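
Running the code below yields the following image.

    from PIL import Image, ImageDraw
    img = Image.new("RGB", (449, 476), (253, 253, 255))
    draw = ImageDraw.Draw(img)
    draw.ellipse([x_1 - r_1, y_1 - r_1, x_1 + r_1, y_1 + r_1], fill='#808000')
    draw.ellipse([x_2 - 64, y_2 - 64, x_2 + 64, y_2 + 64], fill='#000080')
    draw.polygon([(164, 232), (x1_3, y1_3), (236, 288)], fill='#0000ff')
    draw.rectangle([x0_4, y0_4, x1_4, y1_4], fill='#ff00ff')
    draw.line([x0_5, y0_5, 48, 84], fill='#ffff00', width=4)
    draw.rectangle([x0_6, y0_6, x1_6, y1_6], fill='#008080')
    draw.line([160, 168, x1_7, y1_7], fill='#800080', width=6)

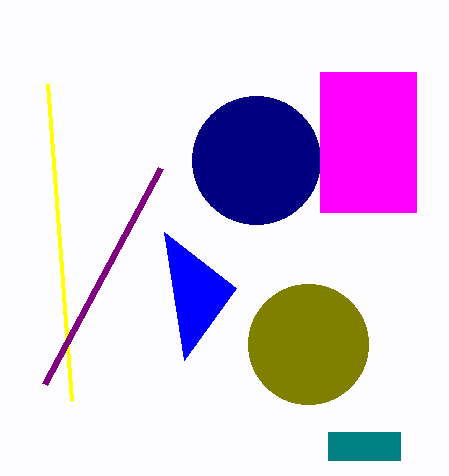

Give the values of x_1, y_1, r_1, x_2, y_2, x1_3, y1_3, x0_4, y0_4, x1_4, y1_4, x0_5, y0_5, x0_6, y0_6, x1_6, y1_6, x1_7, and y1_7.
x_1 = 308; y_1 = 344; r_1 = 60; x_2 = 256; y_2 = 160; x1_3 = 184; y1_3 = 360; x0_4 = 320; y0_4 = 72; x1_4 = 416; y1_4 = 212; x0_5 = 72; y0_5 = 400; x0_6 = 328; y0_6 = 432; x1_6 = 400; y1_6 = 460; x1_7 = 44; y1_7 = 384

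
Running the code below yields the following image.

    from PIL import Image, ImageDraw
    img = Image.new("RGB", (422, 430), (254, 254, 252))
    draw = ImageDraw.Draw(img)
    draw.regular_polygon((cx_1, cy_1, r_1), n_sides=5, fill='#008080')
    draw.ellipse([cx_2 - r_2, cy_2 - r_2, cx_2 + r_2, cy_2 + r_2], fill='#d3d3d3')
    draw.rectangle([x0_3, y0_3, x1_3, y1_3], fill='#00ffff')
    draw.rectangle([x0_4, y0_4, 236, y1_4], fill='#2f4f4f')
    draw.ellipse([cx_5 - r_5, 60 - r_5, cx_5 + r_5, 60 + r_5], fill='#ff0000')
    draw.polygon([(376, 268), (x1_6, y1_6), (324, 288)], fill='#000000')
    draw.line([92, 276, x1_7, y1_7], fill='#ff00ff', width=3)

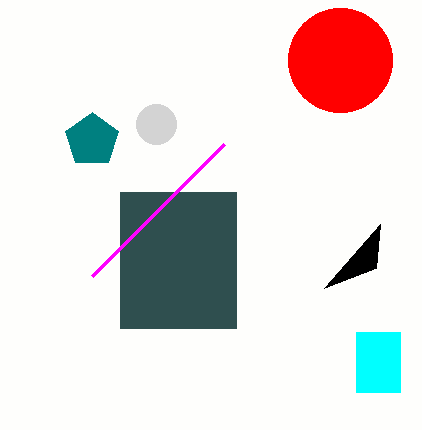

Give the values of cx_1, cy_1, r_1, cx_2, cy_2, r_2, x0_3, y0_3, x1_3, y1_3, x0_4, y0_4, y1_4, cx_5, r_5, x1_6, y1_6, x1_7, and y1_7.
cx_1 = 92; cy_1 = 140; r_1 = 28; cx_2 = 156; cy_2 = 124; r_2 = 20; x0_3 = 356; y0_3 = 332; x1_3 = 400; y1_3 = 392; x0_4 = 120; y0_4 = 192; y1_4 = 328; cx_5 = 340; r_5 = 52; x1_6 = 380; y1_6 = 224; x1_7 = 224; y1_7 = 144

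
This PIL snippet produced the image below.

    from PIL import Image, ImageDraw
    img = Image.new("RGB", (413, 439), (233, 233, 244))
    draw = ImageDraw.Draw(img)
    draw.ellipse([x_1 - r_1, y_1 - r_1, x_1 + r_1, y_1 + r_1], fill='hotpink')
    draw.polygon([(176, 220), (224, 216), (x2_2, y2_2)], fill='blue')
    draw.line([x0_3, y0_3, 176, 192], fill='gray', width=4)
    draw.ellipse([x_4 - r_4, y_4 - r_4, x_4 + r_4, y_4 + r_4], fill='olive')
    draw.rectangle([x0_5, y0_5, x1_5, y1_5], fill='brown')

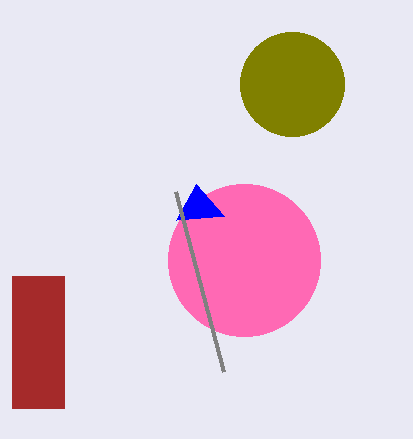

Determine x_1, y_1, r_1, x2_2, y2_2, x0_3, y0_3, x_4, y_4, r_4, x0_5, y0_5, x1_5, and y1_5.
x_1 = 244
y_1 = 260
r_1 = 76
x2_2 = 196
y2_2 = 184
x0_3 = 224
y0_3 = 372
x_4 = 292
y_4 = 84
r_4 = 52
x0_5 = 12
y0_5 = 276
x1_5 = 64
y1_5 = 408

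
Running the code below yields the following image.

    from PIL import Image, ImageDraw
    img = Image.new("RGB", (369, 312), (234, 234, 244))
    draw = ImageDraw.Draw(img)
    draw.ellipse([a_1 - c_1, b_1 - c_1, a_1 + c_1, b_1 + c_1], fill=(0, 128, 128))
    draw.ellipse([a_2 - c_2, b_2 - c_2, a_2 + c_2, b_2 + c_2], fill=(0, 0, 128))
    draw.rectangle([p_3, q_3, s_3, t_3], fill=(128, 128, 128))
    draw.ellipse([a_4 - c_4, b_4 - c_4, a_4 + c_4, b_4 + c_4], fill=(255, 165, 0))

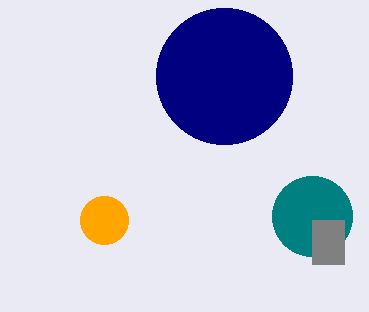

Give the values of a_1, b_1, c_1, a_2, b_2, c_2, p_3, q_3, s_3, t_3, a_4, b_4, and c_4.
a_1 = 312
b_1 = 216
c_1 = 40
a_2 = 224
b_2 = 76
c_2 = 68
p_3 = 312
q_3 = 220
s_3 = 344
t_3 = 264
a_4 = 104
b_4 = 220
c_4 = 24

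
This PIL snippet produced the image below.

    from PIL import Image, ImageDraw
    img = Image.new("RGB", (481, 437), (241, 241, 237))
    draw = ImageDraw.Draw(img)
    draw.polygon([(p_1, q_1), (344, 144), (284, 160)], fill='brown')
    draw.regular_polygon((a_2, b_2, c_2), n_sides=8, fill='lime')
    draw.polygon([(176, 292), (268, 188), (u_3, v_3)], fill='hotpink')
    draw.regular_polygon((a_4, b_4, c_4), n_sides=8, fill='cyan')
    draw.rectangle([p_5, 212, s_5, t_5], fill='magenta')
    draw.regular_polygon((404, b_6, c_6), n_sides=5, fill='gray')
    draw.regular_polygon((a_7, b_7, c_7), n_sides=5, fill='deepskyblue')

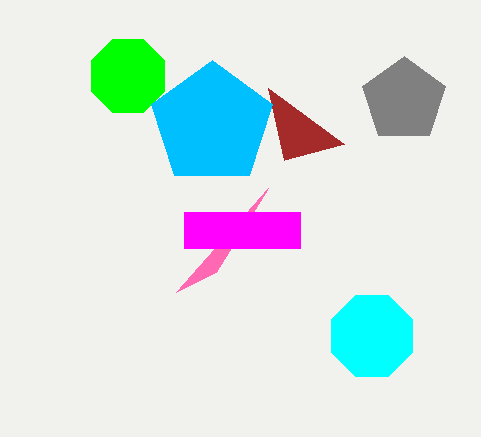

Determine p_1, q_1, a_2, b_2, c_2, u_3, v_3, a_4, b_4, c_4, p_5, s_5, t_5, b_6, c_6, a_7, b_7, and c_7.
p_1 = 268, q_1 = 88, a_2 = 128, b_2 = 76, c_2 = 40, u_3 = 216, v_3 = 272, a_4 = 372, b_4 = 336, c_4 = 44, p_5 = 184, s_5 = 300, t_5 = 248, b_6 = 100, c_6 = 44, a_7 = 212, b_7 = 124, c_7 = 64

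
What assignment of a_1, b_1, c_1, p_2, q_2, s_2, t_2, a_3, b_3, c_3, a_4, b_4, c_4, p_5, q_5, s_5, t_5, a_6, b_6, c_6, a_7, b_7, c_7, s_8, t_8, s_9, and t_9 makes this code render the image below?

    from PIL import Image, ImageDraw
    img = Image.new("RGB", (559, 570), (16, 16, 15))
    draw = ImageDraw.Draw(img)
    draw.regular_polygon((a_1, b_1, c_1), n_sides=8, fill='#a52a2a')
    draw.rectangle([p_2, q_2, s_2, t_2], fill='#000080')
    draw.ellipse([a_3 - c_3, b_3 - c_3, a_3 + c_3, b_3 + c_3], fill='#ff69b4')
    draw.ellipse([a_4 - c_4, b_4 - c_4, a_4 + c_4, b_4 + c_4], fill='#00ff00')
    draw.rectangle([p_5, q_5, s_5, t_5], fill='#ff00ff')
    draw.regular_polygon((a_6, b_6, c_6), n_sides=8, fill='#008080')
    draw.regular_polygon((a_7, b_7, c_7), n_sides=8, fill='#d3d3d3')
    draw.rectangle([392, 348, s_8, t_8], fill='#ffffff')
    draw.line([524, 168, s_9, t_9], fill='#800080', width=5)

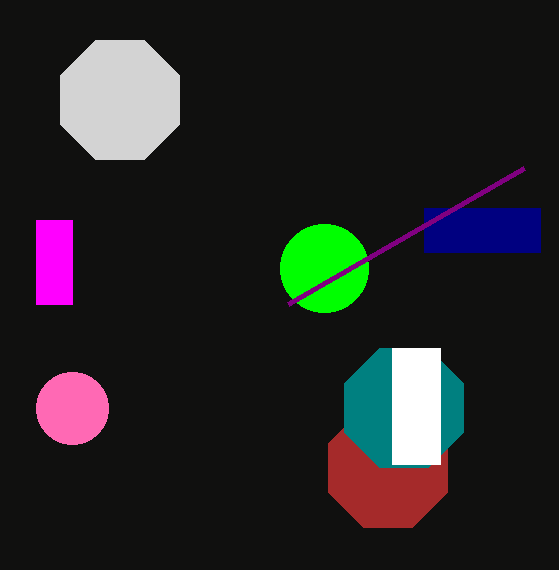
a_1 = 388, b_1 = 468, c_1 = 64, p_2 = 424, q_2 = 208, s_2 = 540, t_2 = 252, a_3 = 72, b_3 = 408, c_3 = 36, a_4 = 324, b_4 = 268, c_4 = 44, p_5 = 36, q_5 = 220, s_5 = 72, t_5 = 304, a_6 = 404, b_6 = 408, c_6 = 64, a_7 = 120, b_7 = 100, c_7 = 64, s_8 = 440, t_8 = 464, s_9 = 288, t_9 = 304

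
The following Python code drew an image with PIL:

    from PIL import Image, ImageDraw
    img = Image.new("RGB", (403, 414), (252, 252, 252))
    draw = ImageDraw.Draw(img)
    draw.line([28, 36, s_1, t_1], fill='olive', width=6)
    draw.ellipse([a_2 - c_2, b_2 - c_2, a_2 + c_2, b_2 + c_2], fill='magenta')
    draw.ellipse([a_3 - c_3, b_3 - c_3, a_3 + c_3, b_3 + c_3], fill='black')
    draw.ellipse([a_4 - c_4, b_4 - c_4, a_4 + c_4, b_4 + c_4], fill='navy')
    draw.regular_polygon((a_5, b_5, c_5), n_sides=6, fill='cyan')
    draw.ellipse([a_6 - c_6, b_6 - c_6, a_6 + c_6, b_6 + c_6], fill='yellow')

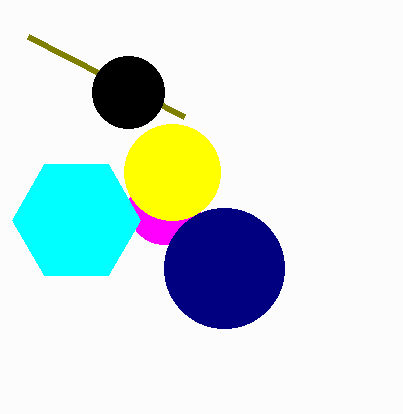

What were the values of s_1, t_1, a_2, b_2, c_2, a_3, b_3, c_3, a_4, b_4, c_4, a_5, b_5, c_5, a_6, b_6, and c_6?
s_1 = 184; t_1 = 116; a_2 = 164; b_2 = 208; c_2 = 36; a_3 = 128; b_3 = 92; c_3 = 36; a_4 = 224; b_4 = 268; c_4 = 60; a_5 = 76; b_5 = 220; c_5 = 64; a_6 = 172; b_6 = 172; c_6 = 48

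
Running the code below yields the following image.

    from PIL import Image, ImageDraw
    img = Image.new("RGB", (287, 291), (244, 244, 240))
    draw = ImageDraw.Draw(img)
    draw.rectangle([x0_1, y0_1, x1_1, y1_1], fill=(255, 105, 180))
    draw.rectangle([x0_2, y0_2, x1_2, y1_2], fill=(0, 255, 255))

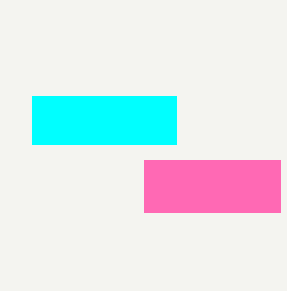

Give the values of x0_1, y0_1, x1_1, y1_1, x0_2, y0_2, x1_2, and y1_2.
x0_1 = 144; y0_1 = 160; x1_1 = 280; y1_1 = 212; x0_2 = 32; y0_2 = 96; x1_2 = 176; y1_2 = 144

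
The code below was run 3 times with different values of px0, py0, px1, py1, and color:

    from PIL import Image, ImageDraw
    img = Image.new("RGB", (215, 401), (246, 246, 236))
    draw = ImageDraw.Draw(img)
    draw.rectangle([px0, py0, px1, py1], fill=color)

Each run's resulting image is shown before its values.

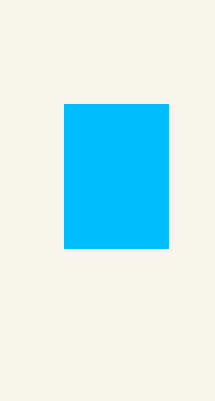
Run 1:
px0 = 64, py0 = 104, px1 = 168, py1 = 248, color = 'deepskyblue'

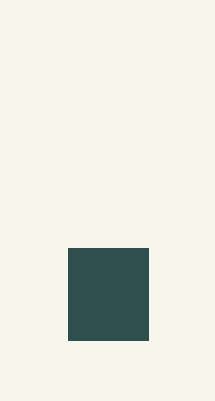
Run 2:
px0 = 68
py0 = 248
px1 = 148
py1 = 340
color = 'darkslategray'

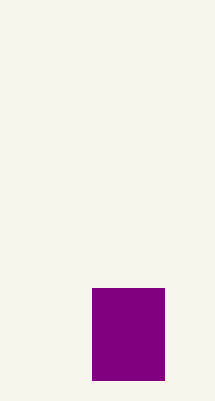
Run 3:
px0 = 92
py0 = 288
px1 = 164
py1 = 380
color = 'purple'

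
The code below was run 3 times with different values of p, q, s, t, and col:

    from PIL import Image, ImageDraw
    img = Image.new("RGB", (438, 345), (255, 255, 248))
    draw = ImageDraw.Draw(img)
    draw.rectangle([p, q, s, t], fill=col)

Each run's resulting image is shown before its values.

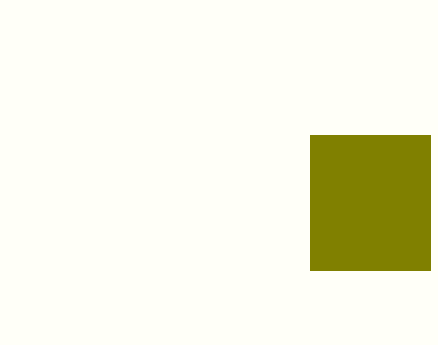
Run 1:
p = 310
q = 135
s = 430
t = 270
col = 'olive'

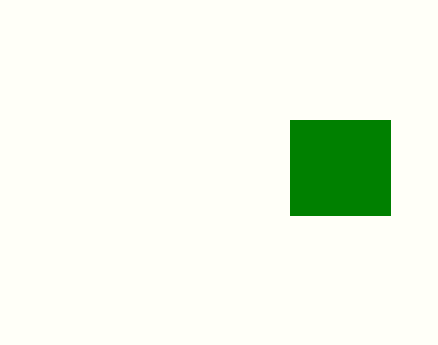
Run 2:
p = 290; q = 120; s = 390; t = 215; col = 'green'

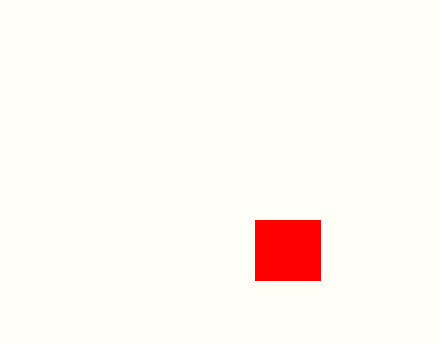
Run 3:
p = 255, q = 220, s = 320, t = 280, col = 'red'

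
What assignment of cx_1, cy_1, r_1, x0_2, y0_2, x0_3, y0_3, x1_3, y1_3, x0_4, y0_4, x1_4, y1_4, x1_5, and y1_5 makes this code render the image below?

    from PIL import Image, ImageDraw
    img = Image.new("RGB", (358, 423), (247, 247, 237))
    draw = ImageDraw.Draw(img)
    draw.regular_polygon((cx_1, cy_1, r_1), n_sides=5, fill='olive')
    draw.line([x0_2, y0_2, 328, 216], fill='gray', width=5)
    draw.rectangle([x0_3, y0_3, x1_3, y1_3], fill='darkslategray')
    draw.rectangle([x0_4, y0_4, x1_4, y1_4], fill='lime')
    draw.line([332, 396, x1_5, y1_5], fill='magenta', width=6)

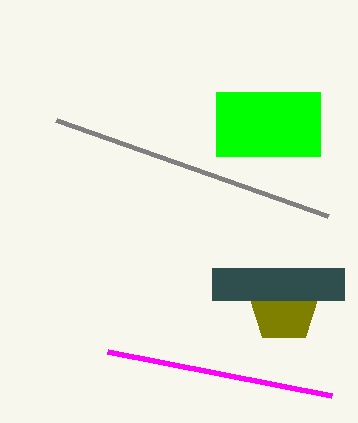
cx_1 = 284
cy_1 = 308
r_1 = 36
x0_2 = 56
y0_2 = 120
x0_3 = 212
y0_3 = 268
x1_3 = 344
y1_3 = 300
x0_4 = 216
y0_4 = 92
x1_4 = 320
y1_4 = 156
x1_5 = 108
y1_5 = 352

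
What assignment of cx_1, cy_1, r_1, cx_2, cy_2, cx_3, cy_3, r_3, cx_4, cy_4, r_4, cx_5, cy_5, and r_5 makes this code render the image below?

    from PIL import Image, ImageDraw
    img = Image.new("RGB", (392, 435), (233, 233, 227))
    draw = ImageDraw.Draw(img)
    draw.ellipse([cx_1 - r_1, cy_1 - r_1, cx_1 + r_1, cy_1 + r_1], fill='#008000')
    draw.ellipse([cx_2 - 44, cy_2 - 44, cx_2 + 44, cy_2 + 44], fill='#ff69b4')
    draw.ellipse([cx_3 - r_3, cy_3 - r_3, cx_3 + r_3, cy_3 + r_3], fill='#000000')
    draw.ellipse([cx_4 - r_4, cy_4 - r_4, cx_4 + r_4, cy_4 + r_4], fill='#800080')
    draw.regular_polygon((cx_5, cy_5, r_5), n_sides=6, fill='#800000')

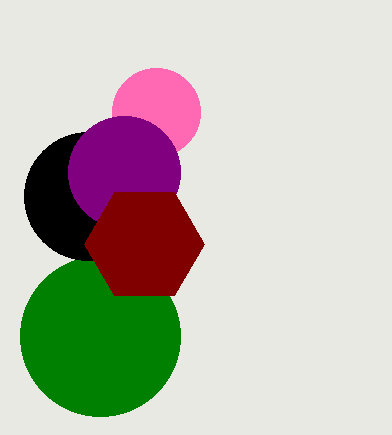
cx_1 = 100
cy_1 = 336
r_1 = 80
cx_2 = 156
cy_2 = 112
cx_3 = 88
cy_3 = 196
r_3 = 64
cx_4 = 124
cy_4 = 172
r_4 = 56
cx_5 = 144
cy_5 = 244
r_5 = 60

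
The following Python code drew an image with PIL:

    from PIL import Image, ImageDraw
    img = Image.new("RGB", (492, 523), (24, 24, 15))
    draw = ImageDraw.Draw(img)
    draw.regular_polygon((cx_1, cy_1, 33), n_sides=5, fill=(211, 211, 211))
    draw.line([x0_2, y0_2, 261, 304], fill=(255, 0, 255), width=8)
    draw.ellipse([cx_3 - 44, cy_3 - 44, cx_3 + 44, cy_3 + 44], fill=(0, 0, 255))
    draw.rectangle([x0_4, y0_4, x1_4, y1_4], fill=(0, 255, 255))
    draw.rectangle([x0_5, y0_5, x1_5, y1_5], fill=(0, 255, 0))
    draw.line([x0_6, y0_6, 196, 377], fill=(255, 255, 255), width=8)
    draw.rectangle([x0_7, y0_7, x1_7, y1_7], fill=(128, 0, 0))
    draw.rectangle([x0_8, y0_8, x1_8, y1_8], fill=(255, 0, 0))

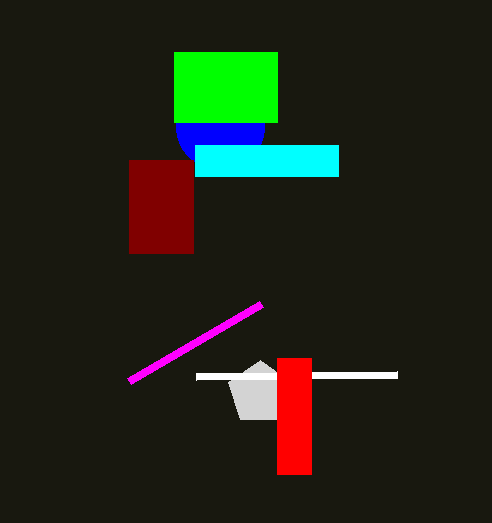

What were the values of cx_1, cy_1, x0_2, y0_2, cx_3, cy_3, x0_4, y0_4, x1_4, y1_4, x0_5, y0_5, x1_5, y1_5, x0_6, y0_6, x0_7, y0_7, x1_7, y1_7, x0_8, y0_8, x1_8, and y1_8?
cx_1 = 260; cy_1 = 393; x0_2 = 129; y0_2 = 381; cx_3 = 220; cy_3 = 126; x0_4 = 195; y0_4 = 145; x1_4 = 338; y1_4 = 176; x0_5 = 174; y0_5 = 52; x1_5 = 277; y1_5 = 122; x0_6 = 397; y0_6 = 375; x0_7 = 129; y0_7 = 160; x1_7 = 193; y1_7 = 253; x0_8 = 277; y0_8 = 358; x1_8 = 311; y1_8 = 474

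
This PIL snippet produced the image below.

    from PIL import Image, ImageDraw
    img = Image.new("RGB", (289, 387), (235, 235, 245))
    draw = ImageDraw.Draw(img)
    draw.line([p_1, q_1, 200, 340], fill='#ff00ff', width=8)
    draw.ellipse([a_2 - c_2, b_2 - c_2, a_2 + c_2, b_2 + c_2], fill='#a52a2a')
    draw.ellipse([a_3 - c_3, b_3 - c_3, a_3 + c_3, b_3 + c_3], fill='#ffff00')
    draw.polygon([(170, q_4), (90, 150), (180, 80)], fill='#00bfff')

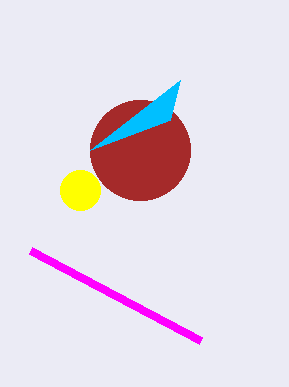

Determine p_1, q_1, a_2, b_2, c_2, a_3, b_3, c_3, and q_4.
p_1 = 30
q_1 = 250
a_2 = 140
b_2 = 150
c_2 = 50
a_3 = 80
b_3 = 190
c_3 = 20
q_4 = 120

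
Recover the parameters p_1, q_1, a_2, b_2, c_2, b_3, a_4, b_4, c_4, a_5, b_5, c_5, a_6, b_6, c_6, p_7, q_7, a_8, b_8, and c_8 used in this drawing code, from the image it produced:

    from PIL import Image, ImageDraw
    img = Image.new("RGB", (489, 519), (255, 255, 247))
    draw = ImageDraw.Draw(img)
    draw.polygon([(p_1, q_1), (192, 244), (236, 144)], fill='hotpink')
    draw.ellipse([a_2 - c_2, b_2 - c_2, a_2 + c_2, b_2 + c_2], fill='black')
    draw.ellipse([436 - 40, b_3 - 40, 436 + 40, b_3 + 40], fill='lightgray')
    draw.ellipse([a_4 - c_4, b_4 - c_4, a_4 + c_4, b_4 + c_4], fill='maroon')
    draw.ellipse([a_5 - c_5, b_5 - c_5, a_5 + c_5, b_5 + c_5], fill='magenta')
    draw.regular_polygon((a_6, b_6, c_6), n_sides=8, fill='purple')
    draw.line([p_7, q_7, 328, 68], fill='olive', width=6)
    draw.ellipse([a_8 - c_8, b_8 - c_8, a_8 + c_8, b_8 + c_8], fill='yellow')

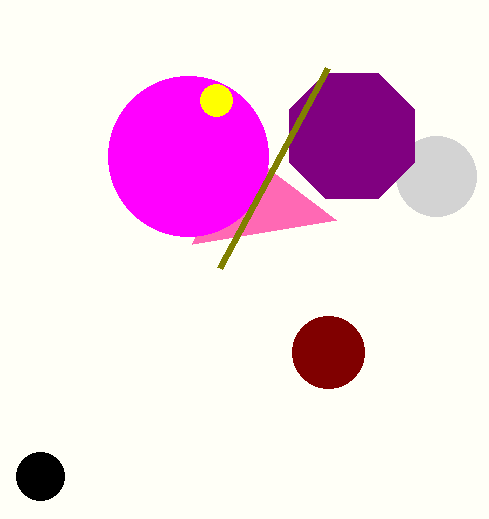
p_1 = 336
q_1 = 220
a_2 = 40
b_2 = 476
c_2 = 24
b_3 = 176
a_4 = 328
b_4 = 352
c_4 = 36
a_5 = 188
b_5 = 156
c_5 = 80
a_6 = 352
b_6 = 136
c_6 = 68
p_7 = 220
q_7 = 268
a_8 = 216
b_8 = 100
c_8 = 16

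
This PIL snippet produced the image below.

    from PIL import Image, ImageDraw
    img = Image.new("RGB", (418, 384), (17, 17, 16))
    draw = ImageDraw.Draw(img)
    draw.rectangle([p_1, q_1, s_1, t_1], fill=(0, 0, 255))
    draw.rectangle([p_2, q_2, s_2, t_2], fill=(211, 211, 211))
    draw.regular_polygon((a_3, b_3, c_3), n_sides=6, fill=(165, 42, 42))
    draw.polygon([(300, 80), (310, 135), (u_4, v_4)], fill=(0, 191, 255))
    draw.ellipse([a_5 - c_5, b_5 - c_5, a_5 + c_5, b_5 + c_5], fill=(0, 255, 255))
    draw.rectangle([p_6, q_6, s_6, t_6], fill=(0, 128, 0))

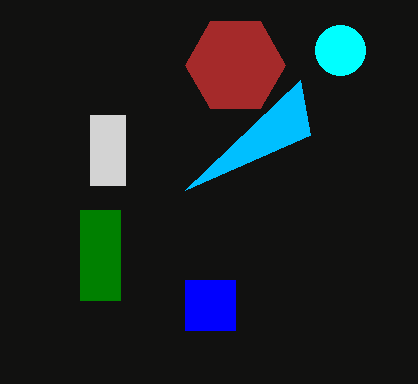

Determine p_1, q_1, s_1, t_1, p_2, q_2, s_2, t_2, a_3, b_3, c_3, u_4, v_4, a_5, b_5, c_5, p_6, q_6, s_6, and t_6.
p_1 = 185; q_1 = 280; s_1 = 235; t_1 = 330; p_2 = 90; q_2 = 115; s_2 = 125; t_2 = 185; a_3 = 235; b_3 = 65; c_3 = 50; u_4 = 185; v_4 = 190; a_5 = 340; b_5 = 50; c_5 = 25; p_6 = 80; q_6 = 210; s_6 = 120; t_6 = 300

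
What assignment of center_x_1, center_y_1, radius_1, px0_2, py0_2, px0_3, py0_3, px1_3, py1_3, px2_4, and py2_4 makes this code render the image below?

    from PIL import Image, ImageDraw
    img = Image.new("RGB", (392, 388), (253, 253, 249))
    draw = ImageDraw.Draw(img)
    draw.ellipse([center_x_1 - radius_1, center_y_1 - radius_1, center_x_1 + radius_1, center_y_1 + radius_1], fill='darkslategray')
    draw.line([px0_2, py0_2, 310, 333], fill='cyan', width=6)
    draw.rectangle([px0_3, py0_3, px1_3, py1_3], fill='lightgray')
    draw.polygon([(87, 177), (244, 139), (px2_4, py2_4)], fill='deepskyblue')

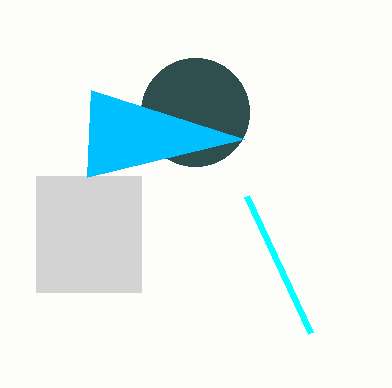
center_x_1 = 195
center_y_1 = 112
radius_1 = 54
px0_2 = 246
py0_2 = 196
px0_3 = 36
py0_3 = 176
px1_3 = 141
py1_3 = 292
px2_4 = 91
py2_4 = 90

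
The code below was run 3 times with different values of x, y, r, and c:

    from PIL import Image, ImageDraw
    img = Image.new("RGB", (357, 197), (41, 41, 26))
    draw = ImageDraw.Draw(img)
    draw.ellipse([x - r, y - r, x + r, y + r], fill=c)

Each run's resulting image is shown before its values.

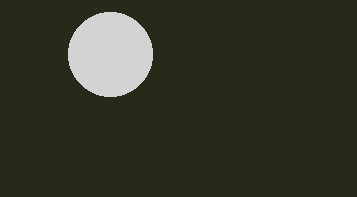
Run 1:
x = 110
y = 54
r = 42
c = 'lightgray'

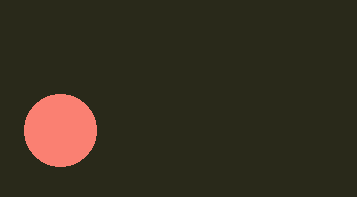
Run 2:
x = 60
y = 130
r = 36
c = 'salmon'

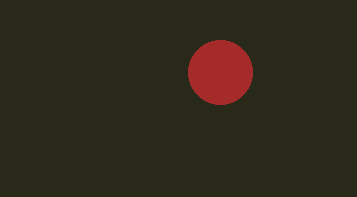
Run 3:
x = 220
y = 72
r = 32
c = 'brown'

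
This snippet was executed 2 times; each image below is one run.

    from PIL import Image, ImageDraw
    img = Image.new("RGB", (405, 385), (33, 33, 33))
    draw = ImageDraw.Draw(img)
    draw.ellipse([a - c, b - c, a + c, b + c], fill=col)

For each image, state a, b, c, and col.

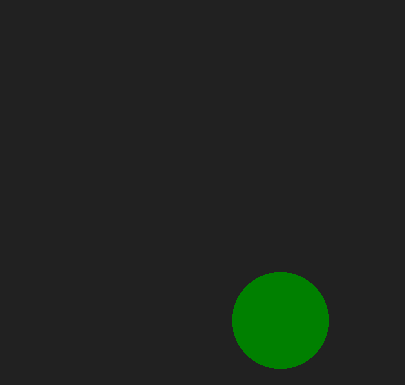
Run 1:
a = 280
b = 320
c = 48
col = 'green'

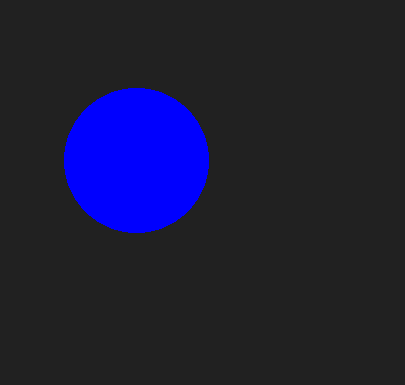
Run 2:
a = 136
b = 160
c = 72
col = 'blue'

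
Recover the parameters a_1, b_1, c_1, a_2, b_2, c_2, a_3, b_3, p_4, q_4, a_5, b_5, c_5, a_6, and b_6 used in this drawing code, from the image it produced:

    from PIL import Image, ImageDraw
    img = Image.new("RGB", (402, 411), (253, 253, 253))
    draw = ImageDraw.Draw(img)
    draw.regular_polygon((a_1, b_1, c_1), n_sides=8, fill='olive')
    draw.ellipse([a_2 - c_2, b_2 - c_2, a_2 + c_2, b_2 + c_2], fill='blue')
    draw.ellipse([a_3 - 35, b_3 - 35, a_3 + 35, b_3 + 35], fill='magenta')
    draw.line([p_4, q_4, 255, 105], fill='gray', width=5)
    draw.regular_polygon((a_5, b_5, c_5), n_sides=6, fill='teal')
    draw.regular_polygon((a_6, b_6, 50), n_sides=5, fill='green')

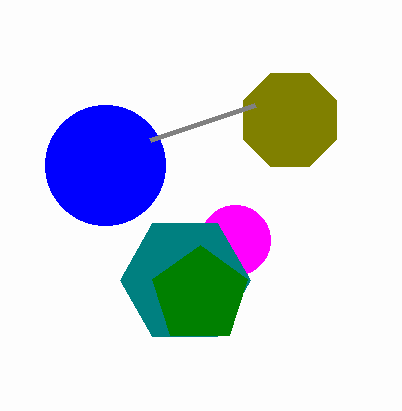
a_1 = 290, b_1 = 120, c_1 = 50, a_2 = 105, b_2 = 165, c_2 = 60, a_3 = 235, b_3 = 240, p_4 = 150, q_4 = 140, a_5 = 185, b_5 = 280, c_5 = 65, a_6 = 200, b_6 = 295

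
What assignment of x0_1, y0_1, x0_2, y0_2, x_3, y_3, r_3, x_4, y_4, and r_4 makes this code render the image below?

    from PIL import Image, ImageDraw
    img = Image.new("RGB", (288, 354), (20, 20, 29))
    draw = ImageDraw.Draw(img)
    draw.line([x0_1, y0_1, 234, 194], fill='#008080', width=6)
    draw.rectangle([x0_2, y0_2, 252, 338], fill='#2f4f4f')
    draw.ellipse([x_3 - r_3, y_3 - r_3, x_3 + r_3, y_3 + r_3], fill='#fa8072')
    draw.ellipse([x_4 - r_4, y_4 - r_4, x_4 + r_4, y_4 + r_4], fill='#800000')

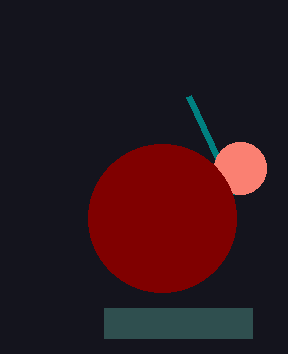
x0_1 = 188
y0_1 = 96
x0_2 = 104
y0_2 = 308
x_3 = 240
y_3 = 168
r_3 = 26
x_4 = 162
y_4 = 218
r_4 = 74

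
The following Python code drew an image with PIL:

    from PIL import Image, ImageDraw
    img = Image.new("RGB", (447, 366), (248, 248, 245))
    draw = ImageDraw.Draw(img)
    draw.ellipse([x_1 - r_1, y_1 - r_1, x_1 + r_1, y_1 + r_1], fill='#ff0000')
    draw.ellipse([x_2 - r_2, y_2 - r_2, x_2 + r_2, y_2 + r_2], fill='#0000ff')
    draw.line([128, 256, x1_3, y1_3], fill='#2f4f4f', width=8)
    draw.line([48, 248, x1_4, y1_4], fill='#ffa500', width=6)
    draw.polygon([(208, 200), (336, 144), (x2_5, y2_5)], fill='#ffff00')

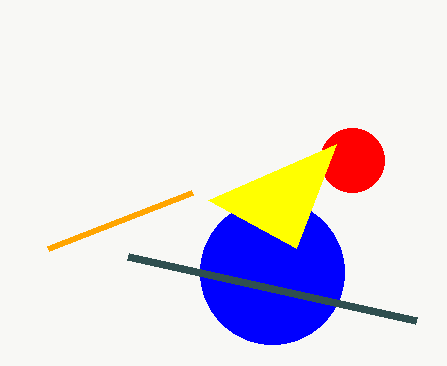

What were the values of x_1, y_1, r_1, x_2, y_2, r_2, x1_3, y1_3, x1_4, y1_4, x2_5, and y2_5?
x_1 = 352, y_1 = 160, r_1 = 32, x_2 = 272, y_2 = 272, r_2 = 72, x1_3 = 416, y1_3 = 320, x1_4 = 192, y1_4 = 192, x2_5 = 296, y2_5 = 248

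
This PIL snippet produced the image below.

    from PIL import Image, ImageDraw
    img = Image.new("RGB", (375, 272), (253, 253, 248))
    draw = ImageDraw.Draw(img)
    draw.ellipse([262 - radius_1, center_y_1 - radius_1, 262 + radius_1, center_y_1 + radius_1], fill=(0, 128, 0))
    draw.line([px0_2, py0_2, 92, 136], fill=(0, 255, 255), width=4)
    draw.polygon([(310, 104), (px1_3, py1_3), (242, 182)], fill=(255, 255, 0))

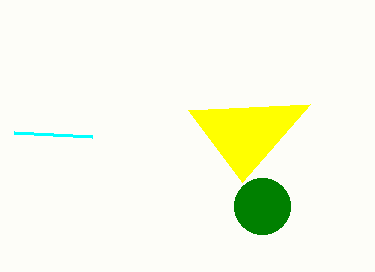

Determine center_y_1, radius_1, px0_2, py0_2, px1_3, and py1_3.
center_y_1 = 206, radius_1 = 28, px0_2 = 14, py0_2 = 132, px1_3 = 188, py1_3 = 110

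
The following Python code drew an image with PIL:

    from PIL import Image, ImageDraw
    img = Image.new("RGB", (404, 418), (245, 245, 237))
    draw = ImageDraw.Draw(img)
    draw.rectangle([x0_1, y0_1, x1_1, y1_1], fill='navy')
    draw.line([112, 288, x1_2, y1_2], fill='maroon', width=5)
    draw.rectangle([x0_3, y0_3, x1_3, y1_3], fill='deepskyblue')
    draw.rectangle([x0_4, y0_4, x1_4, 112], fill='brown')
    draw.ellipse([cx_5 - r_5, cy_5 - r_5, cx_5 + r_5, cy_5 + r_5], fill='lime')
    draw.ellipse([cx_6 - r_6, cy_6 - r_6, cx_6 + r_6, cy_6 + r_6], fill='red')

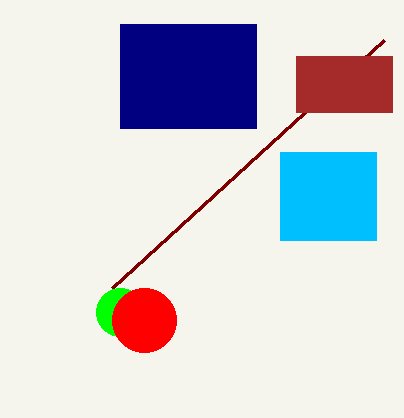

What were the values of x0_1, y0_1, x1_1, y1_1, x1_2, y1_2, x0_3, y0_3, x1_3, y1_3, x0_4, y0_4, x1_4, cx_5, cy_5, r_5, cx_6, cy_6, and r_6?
x0_1 = 120, y0_1 = 24, x1_1 = 256, y1_1 = 128, x1_2 = 384, y1_2 = 40, x0_3 = 280, y0_3 = 152, x1_3 = 376, y1_3 = 240, x0_4 = 296, y0_4 = 56, x1_4 = 392, cx_5 = 120, cy_5 = 312, r_5 = 24, cx_6 = 144, cy_6 = 320, r_6 = 32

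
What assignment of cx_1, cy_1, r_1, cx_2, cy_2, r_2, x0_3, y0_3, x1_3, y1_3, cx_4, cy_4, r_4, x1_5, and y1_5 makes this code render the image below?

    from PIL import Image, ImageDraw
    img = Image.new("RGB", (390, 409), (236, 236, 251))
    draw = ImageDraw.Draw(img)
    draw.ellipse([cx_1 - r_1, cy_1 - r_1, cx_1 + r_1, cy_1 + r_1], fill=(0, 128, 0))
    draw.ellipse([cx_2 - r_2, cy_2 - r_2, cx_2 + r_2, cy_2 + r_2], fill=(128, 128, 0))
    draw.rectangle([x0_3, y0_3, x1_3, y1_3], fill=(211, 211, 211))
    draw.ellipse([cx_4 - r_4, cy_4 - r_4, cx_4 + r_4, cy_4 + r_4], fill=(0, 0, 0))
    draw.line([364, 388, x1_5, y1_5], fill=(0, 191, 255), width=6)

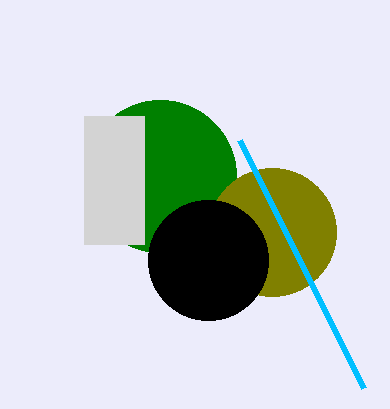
cx_1 = 160
cy_1 = 176
r_1 = 76
cx_2 = 272
cy_2 = 232
r_2 = 64
x0_3 = 84
y0_3 = 116
x1_3 = 144
y1_3 = 244
cx_4 = 208
cy_4 = 260
r_4 = 60
x1_5 = 240
y1_5 = 140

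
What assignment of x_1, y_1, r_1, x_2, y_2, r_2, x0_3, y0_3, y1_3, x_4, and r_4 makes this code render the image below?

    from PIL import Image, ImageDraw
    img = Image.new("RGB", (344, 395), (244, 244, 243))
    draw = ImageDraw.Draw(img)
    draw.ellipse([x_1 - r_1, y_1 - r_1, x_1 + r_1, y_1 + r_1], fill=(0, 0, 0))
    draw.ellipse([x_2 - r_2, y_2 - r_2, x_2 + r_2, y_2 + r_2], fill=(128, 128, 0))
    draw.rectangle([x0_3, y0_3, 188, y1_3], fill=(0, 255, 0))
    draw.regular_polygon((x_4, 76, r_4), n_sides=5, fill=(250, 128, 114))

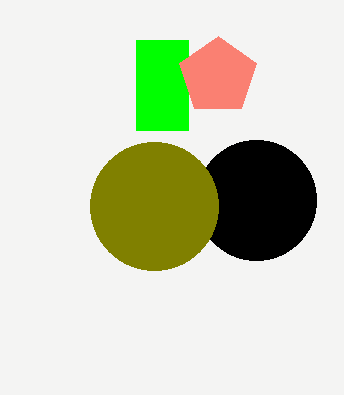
x_1 = 256, y_1 = 200, r_1 = 60, x_2 = 154, y_2 = 206, r_2 = 64, x0_3 = 136, y0_3 = 40, y1_3 = 130, x_4 = 218, r_4 = 40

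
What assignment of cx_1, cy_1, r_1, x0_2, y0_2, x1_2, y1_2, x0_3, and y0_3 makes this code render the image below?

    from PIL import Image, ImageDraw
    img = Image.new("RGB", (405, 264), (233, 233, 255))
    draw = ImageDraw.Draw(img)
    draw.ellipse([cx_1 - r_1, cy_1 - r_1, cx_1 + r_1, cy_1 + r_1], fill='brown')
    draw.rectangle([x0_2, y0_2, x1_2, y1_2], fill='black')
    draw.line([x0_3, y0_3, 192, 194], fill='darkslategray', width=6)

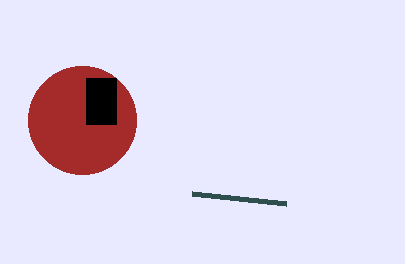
cx_1 = 82; cy_1 = 120; r_1 = 54; x0_2 = 86; y0_2 = 78; x1_2 = 116; y1_2 = 124; x0_3 = 286; y0_3 = 204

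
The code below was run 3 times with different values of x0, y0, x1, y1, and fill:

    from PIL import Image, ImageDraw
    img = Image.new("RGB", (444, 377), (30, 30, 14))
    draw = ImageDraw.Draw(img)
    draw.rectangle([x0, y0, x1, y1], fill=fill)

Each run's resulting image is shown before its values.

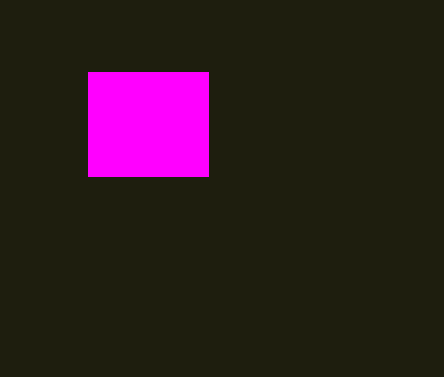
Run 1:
x0 = 88
y0 = 72
x1 = 208
y1 = 176
fill = 'magenta'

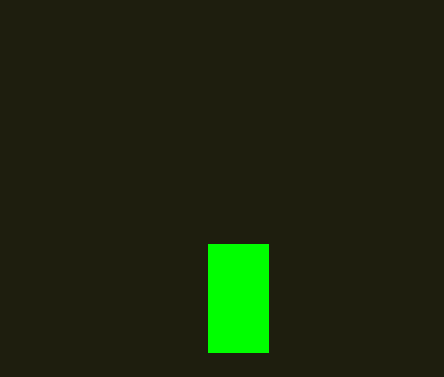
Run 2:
x0 = 208; y0 = 244; x1 = 268; y1 = 352; fill = 'lime'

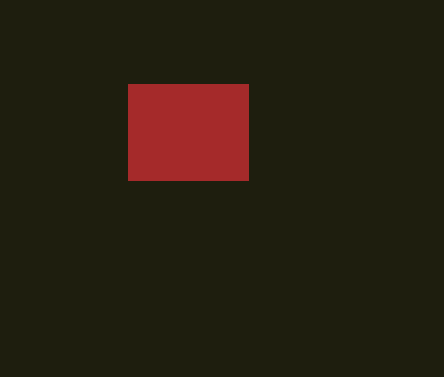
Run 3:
x0 = 128
y0 = 84
x1 = 248
y1 = 180
fill = 'brown'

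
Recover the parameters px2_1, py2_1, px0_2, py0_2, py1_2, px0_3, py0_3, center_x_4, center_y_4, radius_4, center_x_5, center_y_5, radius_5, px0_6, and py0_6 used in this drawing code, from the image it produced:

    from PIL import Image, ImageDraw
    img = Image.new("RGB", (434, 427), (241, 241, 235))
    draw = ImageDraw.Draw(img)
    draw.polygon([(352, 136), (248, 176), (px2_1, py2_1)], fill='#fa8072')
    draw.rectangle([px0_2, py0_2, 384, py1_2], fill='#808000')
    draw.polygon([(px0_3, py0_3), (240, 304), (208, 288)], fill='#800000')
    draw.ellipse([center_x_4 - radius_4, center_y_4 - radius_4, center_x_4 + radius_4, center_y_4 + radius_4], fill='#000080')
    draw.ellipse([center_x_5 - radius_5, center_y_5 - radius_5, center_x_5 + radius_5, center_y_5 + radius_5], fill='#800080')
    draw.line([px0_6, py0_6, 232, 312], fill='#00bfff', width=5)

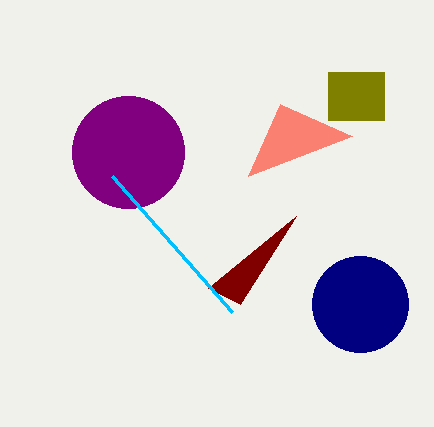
px2_1 = 280; py2_1 = 104; px0_2 = 328; py0_2 = 72; py1_2 = 120; px0_3 = 296; py0_3 = 216; center_x_4 = 360; center_y_4 = 304; radius_4 = 48; center_x_5 = 128; center_y_5 = 152; radius_5 = 56; px0_6 = 112; py0_6 = 176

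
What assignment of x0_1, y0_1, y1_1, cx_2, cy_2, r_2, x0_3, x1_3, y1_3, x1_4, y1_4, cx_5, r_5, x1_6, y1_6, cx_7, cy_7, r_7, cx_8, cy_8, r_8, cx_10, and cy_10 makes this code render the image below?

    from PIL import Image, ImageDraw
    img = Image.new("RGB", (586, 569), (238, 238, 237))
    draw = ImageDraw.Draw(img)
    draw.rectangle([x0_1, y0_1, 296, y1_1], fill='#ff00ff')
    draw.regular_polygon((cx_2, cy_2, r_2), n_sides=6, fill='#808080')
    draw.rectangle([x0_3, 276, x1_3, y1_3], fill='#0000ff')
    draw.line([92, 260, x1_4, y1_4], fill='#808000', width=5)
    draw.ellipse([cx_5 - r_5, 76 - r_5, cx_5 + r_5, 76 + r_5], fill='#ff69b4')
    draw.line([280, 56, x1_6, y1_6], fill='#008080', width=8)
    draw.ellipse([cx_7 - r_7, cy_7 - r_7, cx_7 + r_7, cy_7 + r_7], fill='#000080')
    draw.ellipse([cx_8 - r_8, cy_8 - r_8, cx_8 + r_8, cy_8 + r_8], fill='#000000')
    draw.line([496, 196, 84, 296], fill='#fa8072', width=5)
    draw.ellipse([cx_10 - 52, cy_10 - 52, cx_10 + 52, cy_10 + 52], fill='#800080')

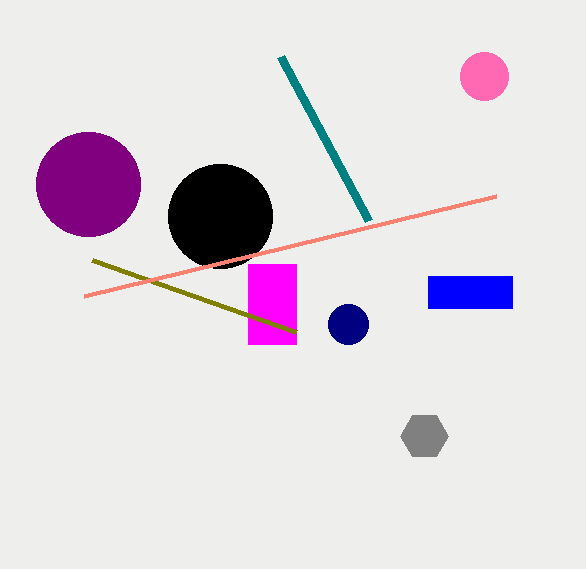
x0_1 = 248, y0_1 = 264, y1_1 = 344, cx_2 = 424, cy_2 = 436, r_2 = 24, x0_3 = 428, x1_3 = 512, y1_3 = 308, x1_4 = 296, y1_4 = 332, cx_5 = 484, r_5 = 24, x1_6 = 368, y1_6 = 220, cx_7 = 348, cy_7 = 324, r_7 = 20, cx_8 = 220, cy_8 = 216, r_8 = 52, cx_10 = 88, cy_10 = 184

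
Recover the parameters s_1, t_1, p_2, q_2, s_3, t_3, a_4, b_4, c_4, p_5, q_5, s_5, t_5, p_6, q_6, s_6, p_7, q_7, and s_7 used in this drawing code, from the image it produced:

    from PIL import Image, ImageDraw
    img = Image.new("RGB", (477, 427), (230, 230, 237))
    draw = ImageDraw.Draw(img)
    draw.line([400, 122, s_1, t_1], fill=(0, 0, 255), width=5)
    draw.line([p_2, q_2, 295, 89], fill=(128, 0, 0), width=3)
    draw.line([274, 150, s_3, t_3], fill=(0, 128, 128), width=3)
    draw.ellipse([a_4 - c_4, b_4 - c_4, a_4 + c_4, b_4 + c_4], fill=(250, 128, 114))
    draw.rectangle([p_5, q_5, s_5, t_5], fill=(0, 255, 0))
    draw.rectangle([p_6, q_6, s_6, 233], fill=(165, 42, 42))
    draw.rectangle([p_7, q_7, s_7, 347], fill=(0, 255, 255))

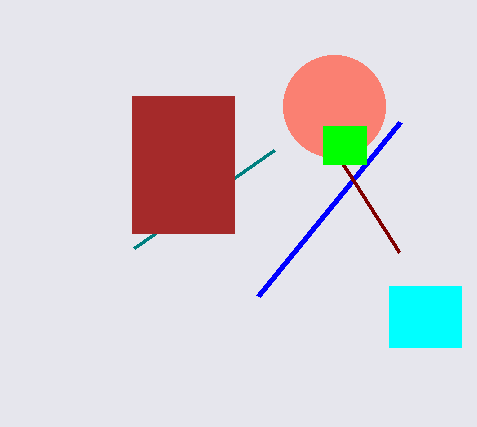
s_1 = 258; t_1 = 296; p_2 = 399; q_2 = 252; s_3 = 134; t_3 = 248; a_4 = 334; b_4 = 106; c_4 = 51; p_5 = 323; q_5 = 126; s_5 = 366; t_5 = 164; p_6 = 132; q_6 = 96; s_6 = 234; p_7 = 389; q_7 = 286; s_7 = 461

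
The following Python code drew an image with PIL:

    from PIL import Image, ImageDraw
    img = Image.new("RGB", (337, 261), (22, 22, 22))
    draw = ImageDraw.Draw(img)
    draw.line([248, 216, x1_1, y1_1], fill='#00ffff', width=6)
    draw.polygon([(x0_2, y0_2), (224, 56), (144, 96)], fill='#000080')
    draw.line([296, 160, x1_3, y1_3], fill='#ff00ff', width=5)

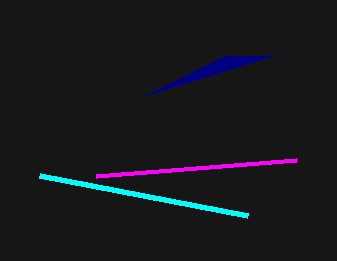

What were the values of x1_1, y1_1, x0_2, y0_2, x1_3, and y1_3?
x1_1 = 40, y1_1 = 176, x0_2 = 272, y0_2 = 56, x1_3 = 96, y1_3 = 176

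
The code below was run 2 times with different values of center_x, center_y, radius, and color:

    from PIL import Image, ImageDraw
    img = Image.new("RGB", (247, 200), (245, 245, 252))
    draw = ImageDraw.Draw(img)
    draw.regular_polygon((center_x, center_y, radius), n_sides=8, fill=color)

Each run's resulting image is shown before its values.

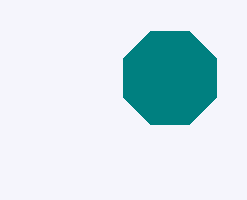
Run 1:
center_x = 170; center_y = 78; radius = 50; color = 'teal'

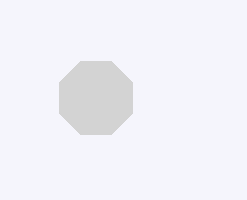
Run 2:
center_x = 96
center_y = 98
radius = 40
color = 'lightgray'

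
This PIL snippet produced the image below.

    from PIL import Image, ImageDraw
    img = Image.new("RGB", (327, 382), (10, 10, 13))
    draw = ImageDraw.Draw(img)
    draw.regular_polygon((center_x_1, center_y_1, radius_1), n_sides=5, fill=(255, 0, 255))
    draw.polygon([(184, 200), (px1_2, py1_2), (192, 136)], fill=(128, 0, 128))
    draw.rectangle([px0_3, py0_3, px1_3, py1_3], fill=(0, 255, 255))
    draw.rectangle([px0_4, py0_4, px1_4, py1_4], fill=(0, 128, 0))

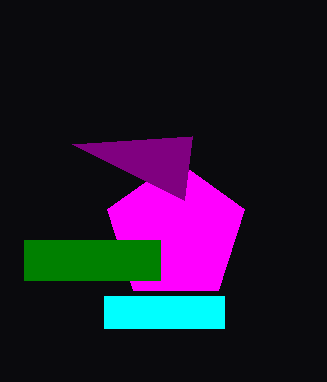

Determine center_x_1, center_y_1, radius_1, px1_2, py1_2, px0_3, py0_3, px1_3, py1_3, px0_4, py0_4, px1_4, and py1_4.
center_x_1 = 176, center_y_1 = 232, radius_1 = 72, px1_2 = 72, py1_2 = 144, px0_3 = 104, py0_3 = 296, px1_3 = 224, py1_3 = 328, px0_4 = 24, py0_4 = 240, px1_4 = 160, py1_4 = 280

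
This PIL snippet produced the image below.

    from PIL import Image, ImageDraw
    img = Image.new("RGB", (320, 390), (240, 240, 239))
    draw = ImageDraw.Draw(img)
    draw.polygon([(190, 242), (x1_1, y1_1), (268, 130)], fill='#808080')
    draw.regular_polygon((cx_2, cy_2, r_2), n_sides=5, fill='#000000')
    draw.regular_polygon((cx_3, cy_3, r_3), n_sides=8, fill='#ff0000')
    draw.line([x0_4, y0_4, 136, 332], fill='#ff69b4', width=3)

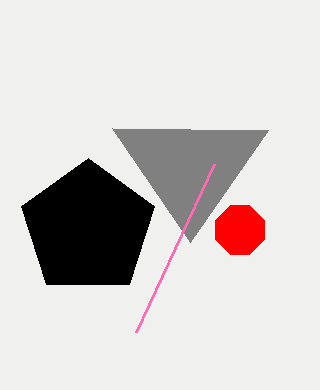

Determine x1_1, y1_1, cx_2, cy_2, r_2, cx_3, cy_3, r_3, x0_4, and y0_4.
x1_1 = 112, y1_1 = 128, cx_2 = 88, cy_2 = 228, r_2 = 70, cx_3 = 240, cy_3 = 230, r_3 = 26, x0_4 = 214, y0_4 = 164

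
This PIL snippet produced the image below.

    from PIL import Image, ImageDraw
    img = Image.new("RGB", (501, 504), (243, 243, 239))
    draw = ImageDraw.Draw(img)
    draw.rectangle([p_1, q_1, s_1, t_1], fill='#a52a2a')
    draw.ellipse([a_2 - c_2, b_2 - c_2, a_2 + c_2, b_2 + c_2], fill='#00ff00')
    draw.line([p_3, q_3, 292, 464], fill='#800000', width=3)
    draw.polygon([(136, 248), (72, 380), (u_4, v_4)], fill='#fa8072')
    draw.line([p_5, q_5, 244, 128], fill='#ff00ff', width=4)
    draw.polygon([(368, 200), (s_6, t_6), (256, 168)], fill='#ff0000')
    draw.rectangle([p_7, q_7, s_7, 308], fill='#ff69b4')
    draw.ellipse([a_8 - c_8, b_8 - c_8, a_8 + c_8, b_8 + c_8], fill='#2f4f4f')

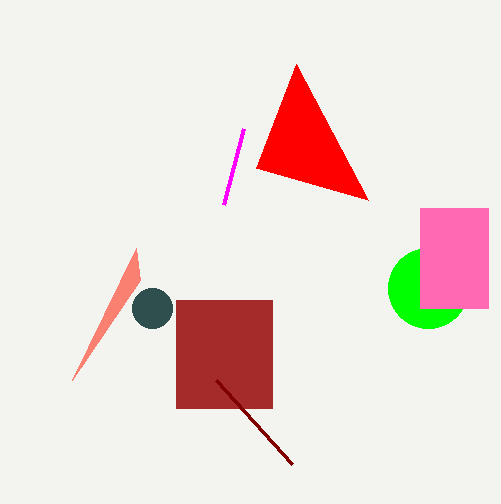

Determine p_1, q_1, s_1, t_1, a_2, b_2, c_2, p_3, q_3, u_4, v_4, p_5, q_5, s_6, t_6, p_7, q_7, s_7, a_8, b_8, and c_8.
p_1 = 176
q_1 = 300
s_1 = 272
t_1 = 408
a_2 = 428
b_2 = 288
c_2 = 40
p_3 = 216
q_3 = 380
u_4 = 140
v_4 = 280
p_5 = 224
q_5 = 204
s_6 = 296
t_6 = 64
p_7 = 420
q_7 = 208
s_7 = 488
a_8 = 152
b_8 = 308
c_8 = 20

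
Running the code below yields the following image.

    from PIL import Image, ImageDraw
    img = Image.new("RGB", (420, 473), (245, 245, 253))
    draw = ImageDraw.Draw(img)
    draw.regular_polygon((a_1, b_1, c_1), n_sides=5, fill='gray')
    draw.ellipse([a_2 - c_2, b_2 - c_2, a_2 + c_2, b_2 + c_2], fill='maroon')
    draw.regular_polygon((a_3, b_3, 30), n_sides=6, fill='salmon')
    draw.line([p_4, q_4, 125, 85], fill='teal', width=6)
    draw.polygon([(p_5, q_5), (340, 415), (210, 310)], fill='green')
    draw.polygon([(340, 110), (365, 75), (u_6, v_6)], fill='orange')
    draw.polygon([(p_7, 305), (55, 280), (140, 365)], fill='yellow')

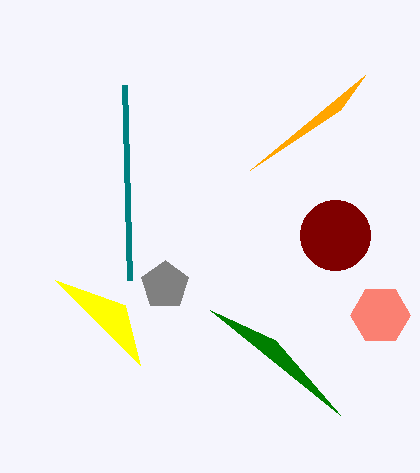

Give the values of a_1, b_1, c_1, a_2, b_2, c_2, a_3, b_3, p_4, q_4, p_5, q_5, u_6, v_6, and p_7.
a_1 = 165, b_1 = 285, c_1 = 25, a_2 = 335, b_2 = 235, c_2 = 35, a_3 = 380, b_3 = 315, p_4 = 130, q_4 = 280, p_5 = 275, q_5 = 340, u_6 = 250, v_6 = 170, p_7 = 125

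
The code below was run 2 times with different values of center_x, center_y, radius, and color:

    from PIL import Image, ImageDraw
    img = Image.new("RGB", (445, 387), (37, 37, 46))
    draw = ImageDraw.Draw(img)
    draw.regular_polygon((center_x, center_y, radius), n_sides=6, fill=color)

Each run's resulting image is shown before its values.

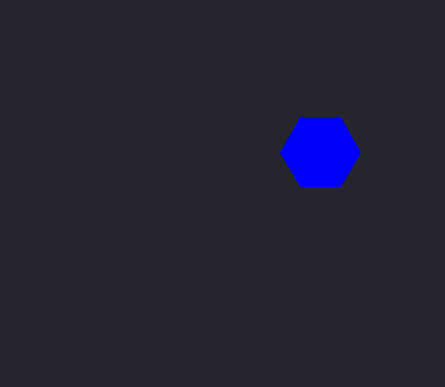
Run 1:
center_x = 320
center_y = 152
radius = 40
color = 'blue'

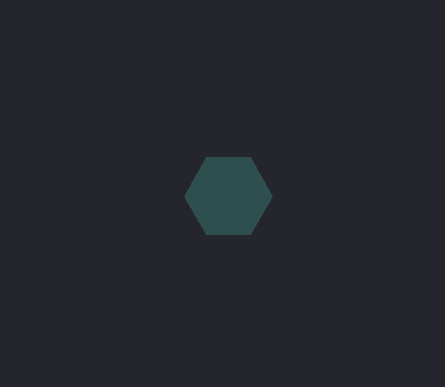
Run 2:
center_x = 228, center_y = 196, radius = 44, color = 'darkslategray'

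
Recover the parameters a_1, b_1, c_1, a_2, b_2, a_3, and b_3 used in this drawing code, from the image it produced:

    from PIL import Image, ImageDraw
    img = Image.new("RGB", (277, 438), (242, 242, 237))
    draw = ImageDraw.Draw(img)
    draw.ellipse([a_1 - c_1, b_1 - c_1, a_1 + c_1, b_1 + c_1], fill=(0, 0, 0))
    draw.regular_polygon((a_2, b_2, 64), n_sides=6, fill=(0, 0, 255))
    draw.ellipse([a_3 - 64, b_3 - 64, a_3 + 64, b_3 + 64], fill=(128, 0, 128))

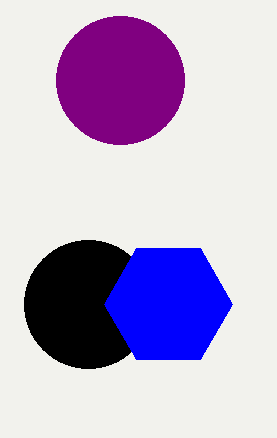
a_1 = 88
b_1 = 304
c_1 = 64
a_2 = 168
b_2 = 304
a_3 = 120
b_3 = 80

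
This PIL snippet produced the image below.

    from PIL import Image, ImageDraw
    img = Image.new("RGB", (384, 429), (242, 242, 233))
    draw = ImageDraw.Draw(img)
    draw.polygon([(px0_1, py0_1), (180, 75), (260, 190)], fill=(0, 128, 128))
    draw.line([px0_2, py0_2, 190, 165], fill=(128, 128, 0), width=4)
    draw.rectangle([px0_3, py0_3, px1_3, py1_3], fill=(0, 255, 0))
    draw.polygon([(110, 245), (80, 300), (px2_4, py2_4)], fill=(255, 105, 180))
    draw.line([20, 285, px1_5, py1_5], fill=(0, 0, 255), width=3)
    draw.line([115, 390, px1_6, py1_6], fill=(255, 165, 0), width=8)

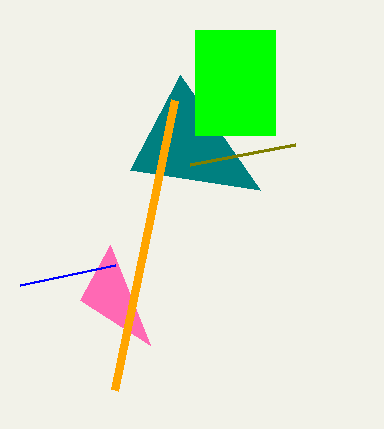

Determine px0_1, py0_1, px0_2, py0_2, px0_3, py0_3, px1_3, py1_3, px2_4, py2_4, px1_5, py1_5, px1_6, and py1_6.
px0_1 = 130
py0_1 = 170
px0_2 = 295
py0_2 = 145
px0_3 = 195
py0_3 = 30
px1_3 = 275
py1_3 = 135
px2_4 = 150
py2_4 = 345
px1_5 = 115
py1_5 = 265
px1_6 = 175
py1_6 = 100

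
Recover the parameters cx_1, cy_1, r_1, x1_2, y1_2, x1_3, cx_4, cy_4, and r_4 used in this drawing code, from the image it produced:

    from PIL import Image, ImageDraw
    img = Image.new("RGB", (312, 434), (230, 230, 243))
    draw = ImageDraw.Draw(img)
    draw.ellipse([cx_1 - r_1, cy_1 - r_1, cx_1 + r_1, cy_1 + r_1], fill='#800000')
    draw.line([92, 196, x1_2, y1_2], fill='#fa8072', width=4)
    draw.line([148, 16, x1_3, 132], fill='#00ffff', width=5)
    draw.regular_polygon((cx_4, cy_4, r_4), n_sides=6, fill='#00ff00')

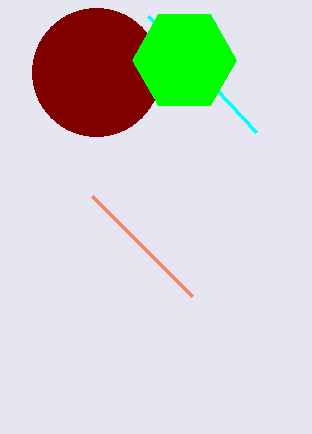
cx_1 = 96; cy_1 = 72; r_1 = 64; x1_2 = 192; y1_2 = 296; x1_3 = 256; cx_4 = 184; cy_4 = 60; r_4 = 52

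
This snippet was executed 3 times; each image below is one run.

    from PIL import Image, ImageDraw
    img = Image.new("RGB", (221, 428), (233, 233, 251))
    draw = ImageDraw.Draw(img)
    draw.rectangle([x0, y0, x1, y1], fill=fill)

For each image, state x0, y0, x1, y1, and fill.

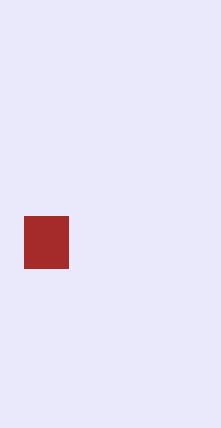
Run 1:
x0 = 24, y0 = 216, x1 = 68, y1 = 268, fill = 'brown'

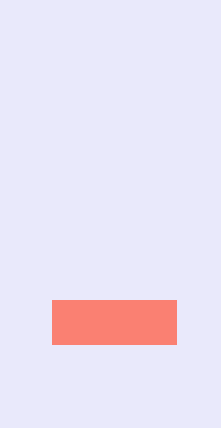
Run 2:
x0 = 52
y0 = 300
x1 = 176
y1 = 344
fill = 'salmon'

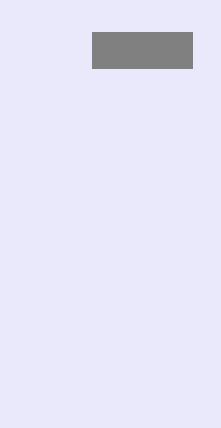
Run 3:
x0 = 92
y0 = 32
x1 = 192
y1 = 68
fill = 'gray'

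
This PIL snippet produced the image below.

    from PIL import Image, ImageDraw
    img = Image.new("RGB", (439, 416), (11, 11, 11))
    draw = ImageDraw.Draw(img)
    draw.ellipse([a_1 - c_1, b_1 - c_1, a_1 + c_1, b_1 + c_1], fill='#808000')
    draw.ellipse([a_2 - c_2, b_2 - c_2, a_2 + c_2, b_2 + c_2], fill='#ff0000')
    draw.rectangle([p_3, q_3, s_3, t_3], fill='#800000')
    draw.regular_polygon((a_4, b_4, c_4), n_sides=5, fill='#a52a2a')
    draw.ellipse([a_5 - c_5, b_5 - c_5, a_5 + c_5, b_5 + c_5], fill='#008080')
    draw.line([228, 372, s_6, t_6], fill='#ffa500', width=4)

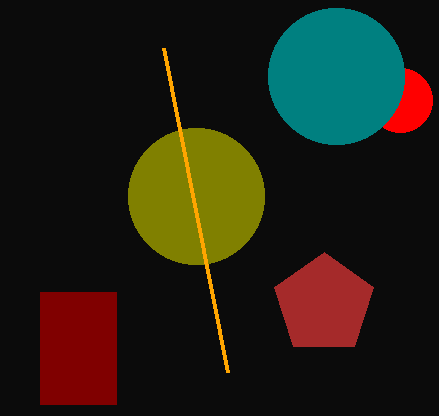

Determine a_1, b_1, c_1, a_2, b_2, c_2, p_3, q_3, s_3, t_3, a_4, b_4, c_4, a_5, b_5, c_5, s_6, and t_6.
a_1 = 196, b_1 = 196, c_1 = 68, a_2 = 400, b_2 = 100, c_2 = 32, p_3 = 40, q_3 = 292, s_3 = 116, t_3 = 404, a_4 = 324, b_4 = 304, c_4 = 52, a_5 = 336, b_5 = 76, c_5 = 68, s_6 = 164, t_6 = 48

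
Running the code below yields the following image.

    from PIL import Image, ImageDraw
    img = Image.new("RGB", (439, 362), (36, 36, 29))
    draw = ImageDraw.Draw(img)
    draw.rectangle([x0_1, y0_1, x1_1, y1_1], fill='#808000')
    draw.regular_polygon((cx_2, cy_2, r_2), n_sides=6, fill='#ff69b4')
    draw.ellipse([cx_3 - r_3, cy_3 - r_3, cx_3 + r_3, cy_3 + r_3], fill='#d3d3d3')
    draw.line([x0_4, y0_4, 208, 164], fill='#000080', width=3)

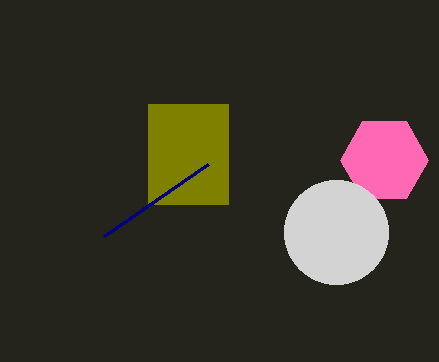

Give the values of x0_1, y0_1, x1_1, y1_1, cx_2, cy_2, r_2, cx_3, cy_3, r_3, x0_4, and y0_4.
x0_1 = 148
y0_1 = 104
x1_1 = 228
y1_1 = 204
cx_2 = 384
cy_2 = 160
r_2 = 44
cx_3 = 336
cy_3 = 232
r_3 = 52
x0_4 = 104
y0_4 = 236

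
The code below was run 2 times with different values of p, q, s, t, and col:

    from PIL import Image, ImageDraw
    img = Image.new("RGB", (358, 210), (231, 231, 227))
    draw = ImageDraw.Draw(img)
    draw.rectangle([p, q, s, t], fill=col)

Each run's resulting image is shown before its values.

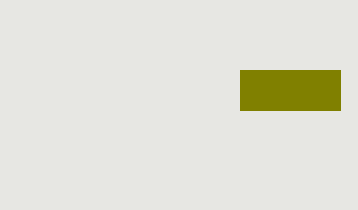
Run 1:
p = 240; q = 70; s = 340; t = 110; col = 'olive'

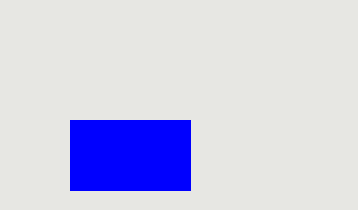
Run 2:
p = 70; q = 120; s = 190; t = 190; col = 'blue'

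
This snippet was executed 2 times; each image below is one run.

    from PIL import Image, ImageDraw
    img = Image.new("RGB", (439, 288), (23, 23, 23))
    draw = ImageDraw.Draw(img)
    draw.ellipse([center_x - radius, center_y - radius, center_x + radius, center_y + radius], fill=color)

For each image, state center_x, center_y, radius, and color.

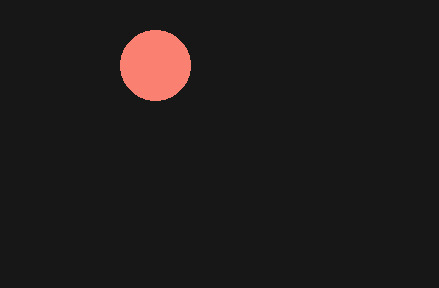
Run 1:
center_x = 155, center_y = 65, radius = 35, color = 'salmon'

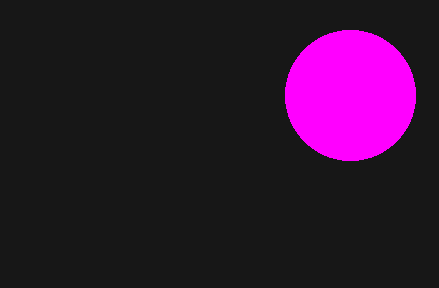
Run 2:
center_x = 350
center_y = 95
radius = 65
color = 'magenta'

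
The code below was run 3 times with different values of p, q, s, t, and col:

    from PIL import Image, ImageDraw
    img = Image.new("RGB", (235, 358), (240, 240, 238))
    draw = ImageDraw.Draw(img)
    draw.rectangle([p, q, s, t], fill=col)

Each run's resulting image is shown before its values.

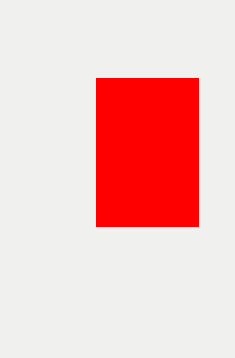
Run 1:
p = 96; q = 78; s = 198; t = 226; col = 'red'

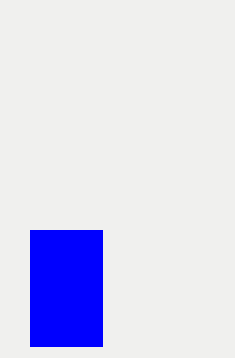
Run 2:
p = 30; q = 230; s = 102; t = 346; col = 'blue'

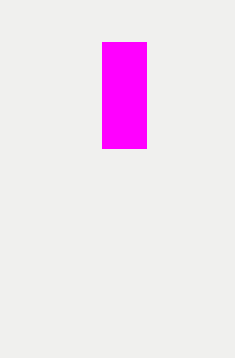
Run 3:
p = 102
q = 42
s = 146
t = 148
col = 'magenta'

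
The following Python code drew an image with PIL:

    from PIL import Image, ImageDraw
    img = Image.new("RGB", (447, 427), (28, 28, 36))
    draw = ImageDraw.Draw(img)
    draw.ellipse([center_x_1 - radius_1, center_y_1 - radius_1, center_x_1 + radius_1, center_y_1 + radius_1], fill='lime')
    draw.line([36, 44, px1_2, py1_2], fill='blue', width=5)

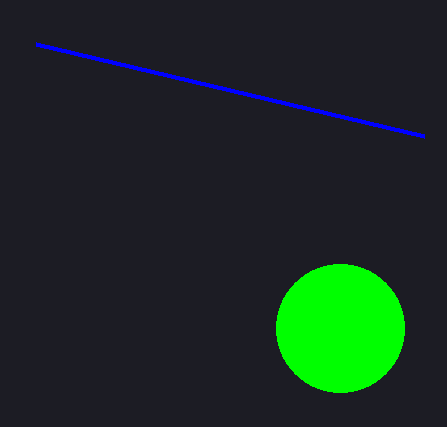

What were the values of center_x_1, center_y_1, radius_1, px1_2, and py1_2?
center_x_1 = 340; center_y_1 = 328; radius_1 = 64; px1_2 = 424; py1_2 = 136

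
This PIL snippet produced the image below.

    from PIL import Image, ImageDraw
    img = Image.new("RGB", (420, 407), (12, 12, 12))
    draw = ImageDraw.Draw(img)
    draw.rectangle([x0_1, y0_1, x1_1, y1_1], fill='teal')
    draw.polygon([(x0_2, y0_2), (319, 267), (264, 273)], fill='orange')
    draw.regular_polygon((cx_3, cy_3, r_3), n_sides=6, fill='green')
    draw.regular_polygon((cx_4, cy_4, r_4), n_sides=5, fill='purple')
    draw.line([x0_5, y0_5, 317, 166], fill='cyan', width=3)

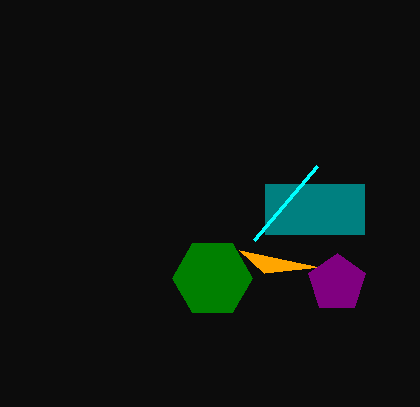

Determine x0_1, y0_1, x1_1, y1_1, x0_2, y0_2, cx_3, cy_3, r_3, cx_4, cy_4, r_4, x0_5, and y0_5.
x0_1 = 265, y0_1 = 184, x1_1 = 364, y1_1 = 234, x0_2 = 239, y0_2 = 250, cx_3 = 212, cy_3 = 278, r_3 = 40, cx_4 = 337, cy_4 = 283, r_4 = 30, x0_5 = 254, y0_5 = 240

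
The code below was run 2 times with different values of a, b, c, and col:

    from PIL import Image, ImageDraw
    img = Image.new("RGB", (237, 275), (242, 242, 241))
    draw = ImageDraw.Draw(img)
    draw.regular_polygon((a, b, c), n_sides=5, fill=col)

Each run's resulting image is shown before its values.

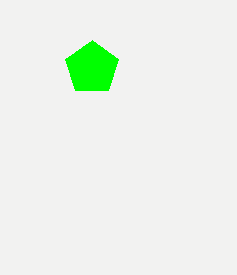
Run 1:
a = 92, b = 68, c = 28, col = 'lime'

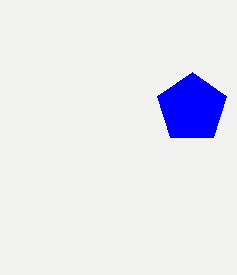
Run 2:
a = 192; b = 108; c = 36; col = 'blue'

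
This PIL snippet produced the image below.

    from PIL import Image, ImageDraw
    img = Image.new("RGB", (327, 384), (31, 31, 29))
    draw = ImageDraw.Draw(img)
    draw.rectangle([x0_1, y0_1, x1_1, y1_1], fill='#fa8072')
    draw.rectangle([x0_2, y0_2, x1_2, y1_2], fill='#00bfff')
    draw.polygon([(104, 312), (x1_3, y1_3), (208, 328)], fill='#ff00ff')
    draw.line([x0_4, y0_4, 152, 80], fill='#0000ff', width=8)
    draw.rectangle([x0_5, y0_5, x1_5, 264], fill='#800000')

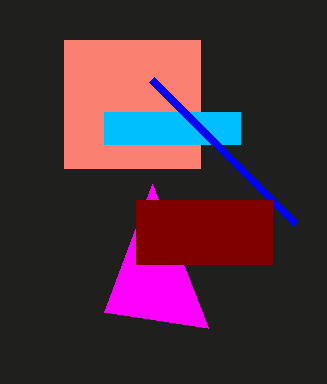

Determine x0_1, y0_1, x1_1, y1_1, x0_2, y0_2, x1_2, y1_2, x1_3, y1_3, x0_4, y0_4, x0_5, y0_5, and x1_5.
x0_1 = 64
y0_1 = 40
x1_1 = 200
y1_1 = 168
x0_2 = 104
y0_2 = 112
x1_2 = 240
y1_2 = 144
x1_3 = 152
y1_3 = 184
x0_4 = 296
y0_4 = 224
x0_5 = 136
y0_5 = 200
x1_5 = 272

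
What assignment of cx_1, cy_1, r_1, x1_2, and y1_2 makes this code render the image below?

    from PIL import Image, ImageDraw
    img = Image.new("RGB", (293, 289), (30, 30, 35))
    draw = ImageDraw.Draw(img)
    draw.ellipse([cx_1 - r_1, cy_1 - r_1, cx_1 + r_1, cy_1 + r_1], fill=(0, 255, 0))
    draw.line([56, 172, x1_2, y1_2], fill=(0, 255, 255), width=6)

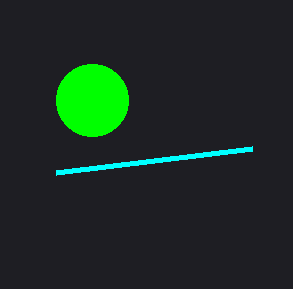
cx_1 = 92
cy_1 = 100
r_1 = 36
x1_2 = 252
y1_2 = 148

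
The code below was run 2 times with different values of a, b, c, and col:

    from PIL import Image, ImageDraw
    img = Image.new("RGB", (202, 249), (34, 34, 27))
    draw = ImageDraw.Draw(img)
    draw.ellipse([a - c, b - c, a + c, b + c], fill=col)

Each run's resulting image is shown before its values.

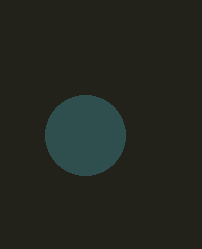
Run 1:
a = 85, b = 135, c = 40, col = 'darkslategray'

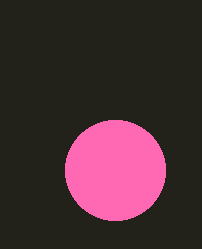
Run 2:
a = 115; b = 170; c = 50; col = 'hotpink'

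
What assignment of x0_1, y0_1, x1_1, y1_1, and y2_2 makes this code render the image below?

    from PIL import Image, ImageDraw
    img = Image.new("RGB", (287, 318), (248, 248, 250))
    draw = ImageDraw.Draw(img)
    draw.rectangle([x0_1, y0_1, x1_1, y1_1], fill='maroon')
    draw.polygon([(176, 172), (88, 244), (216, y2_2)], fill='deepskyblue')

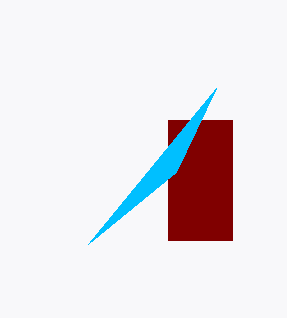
x0_1 = 168, y0_1 = 120, x1_1 = 232, y1_1 = 240, y2_2 = 88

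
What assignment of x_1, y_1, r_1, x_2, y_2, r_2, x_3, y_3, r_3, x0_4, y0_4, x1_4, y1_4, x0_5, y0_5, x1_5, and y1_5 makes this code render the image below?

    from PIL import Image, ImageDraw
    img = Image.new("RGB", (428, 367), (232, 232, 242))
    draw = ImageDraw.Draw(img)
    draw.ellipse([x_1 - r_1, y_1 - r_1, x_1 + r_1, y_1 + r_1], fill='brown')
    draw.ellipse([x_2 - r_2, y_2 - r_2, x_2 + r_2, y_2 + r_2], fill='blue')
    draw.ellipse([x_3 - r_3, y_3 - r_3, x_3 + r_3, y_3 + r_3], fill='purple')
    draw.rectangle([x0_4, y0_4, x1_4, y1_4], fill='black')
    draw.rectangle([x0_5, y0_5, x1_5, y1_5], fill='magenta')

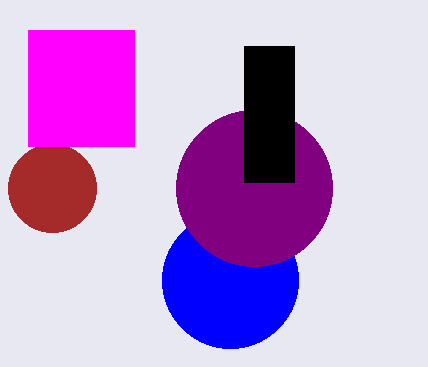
x_1 = 52; y_1 = 188; r_1 = 44; x_2 = 230; y_2 = 280; r_2 = 68; x_3 = 254; y_3 = 188; r_3 = 78; x0_4 = 244; y0_4 = 46; x1_4 = 294; y1_4 = 182; x0_5 = 28; y0_5 = 30; x1_5 = 134; y1_5 = 146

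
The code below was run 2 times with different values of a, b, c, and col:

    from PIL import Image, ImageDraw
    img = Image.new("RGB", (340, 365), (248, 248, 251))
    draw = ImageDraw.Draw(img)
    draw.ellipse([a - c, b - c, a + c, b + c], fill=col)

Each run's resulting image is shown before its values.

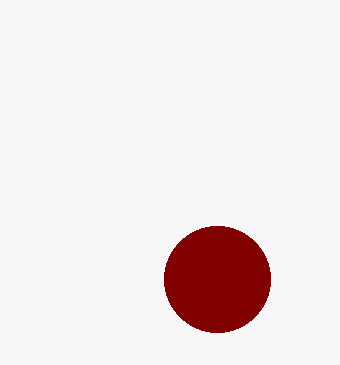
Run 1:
a = 217
b = 279
c = 53
col = 'maroon'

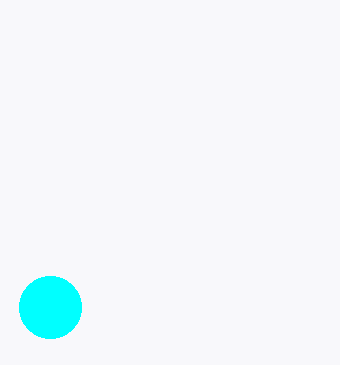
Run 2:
a = 50; b = 307; c = 31; col = 'cyan'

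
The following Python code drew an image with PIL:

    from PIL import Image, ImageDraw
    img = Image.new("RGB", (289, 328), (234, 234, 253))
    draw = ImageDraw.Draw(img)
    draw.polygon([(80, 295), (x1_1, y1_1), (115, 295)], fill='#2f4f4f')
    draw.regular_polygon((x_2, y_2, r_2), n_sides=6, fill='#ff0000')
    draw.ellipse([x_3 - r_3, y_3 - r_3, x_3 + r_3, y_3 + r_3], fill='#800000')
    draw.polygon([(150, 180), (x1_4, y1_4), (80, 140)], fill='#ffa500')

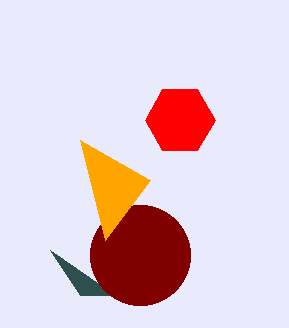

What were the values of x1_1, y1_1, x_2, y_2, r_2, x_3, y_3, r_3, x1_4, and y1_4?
x1_1 = 50
y1_1 = 250
x_2 = 180
y_2 = 120
r_2 = 35
x_3 = 140
y_3 = 255
r_3 = 50
x1_4 = 105
y1_4 = 240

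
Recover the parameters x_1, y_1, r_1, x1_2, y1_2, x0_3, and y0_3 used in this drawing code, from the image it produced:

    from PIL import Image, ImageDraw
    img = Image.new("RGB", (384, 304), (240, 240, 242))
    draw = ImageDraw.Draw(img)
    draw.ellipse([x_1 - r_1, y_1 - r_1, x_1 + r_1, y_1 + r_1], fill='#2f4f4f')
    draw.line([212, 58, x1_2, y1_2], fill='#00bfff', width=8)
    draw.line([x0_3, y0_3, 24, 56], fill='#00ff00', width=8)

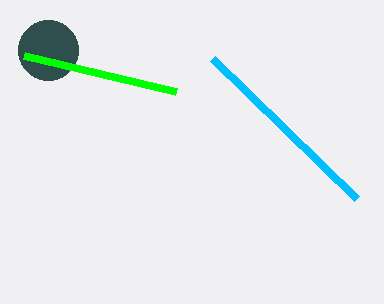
x_1 = 48, y_1 = 50, r_1 = 30, x1_2 = 356, y1_2 = 198, x0_3 = 176, y0_3 = 92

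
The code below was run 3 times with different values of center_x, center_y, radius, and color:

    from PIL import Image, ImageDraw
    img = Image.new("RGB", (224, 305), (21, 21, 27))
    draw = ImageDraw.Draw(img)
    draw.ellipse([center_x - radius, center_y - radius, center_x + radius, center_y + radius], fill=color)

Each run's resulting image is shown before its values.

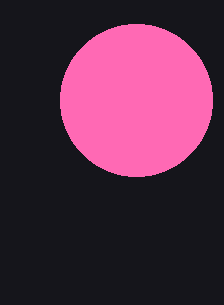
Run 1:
center_x = 136; center_y = 100; radius = 76; color = 'hotpink'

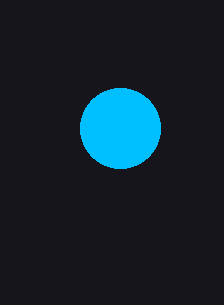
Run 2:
center_x = 120, center_y = 128, radius = 40, color = 'deepskyblue'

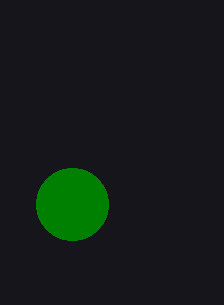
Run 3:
center_x = 72, center_y = 204, radius = 36, color = 'green'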